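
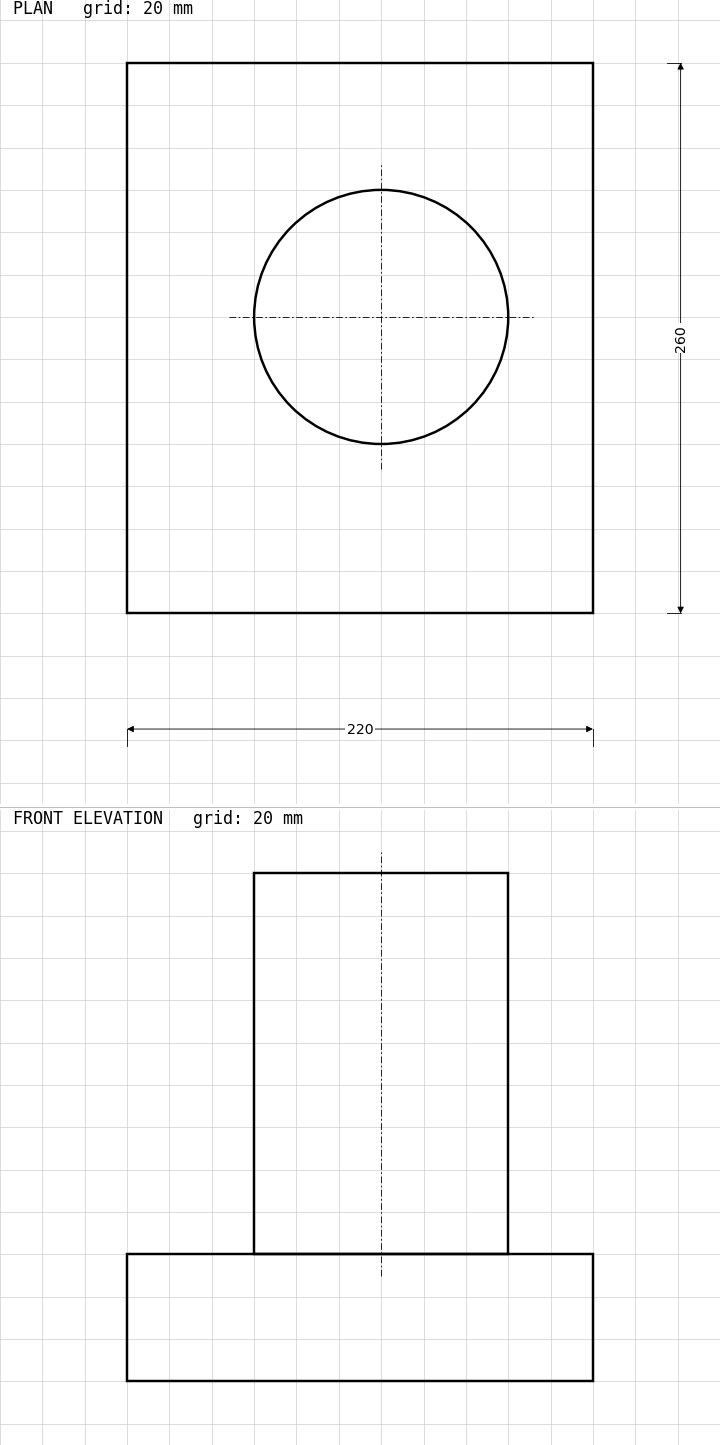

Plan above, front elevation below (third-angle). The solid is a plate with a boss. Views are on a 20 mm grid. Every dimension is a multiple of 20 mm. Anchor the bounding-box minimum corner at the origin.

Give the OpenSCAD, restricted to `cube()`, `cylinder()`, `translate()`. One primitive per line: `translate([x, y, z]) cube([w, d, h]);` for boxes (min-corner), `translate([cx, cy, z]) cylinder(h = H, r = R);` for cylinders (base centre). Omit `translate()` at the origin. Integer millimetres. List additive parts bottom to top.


cube([220, 260, 60]);
translate([120, 140, 60]) cylinder(h = 180, r = 60);


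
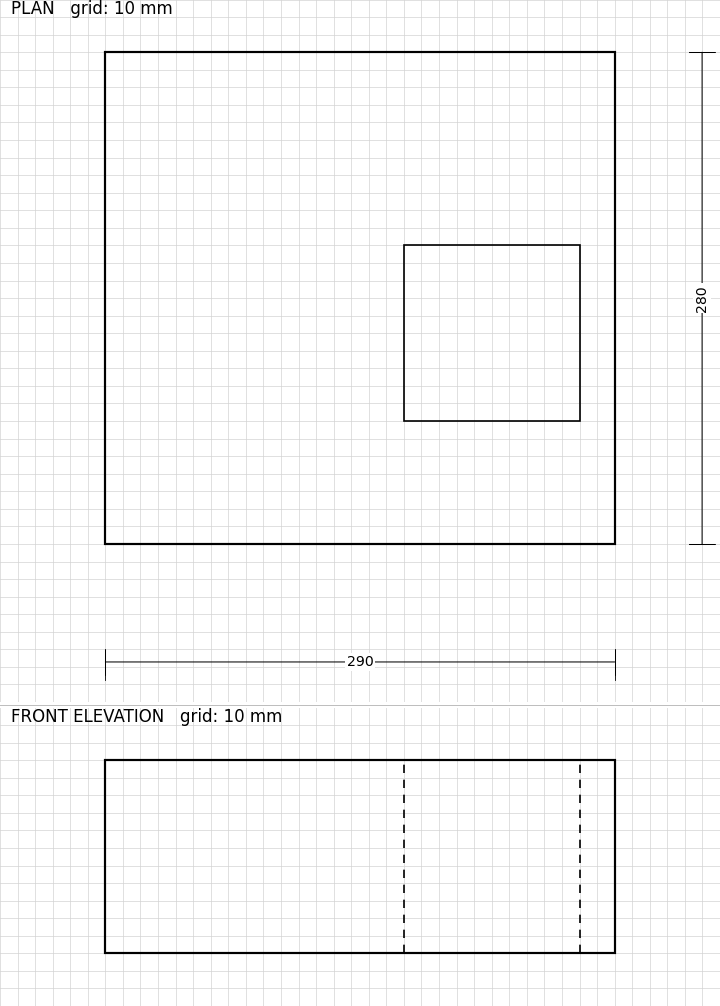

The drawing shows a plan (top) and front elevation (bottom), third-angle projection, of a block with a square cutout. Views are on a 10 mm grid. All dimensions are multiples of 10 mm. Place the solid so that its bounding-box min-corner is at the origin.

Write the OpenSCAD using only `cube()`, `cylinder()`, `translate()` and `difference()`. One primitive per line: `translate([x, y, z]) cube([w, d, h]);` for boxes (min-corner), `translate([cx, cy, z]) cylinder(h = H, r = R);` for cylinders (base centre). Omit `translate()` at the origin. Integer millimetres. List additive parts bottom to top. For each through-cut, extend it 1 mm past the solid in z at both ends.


difference() {
  cube([290, 280, 110]);
  translate([170, 70, -1]) cube([100, 100, 112]);
}


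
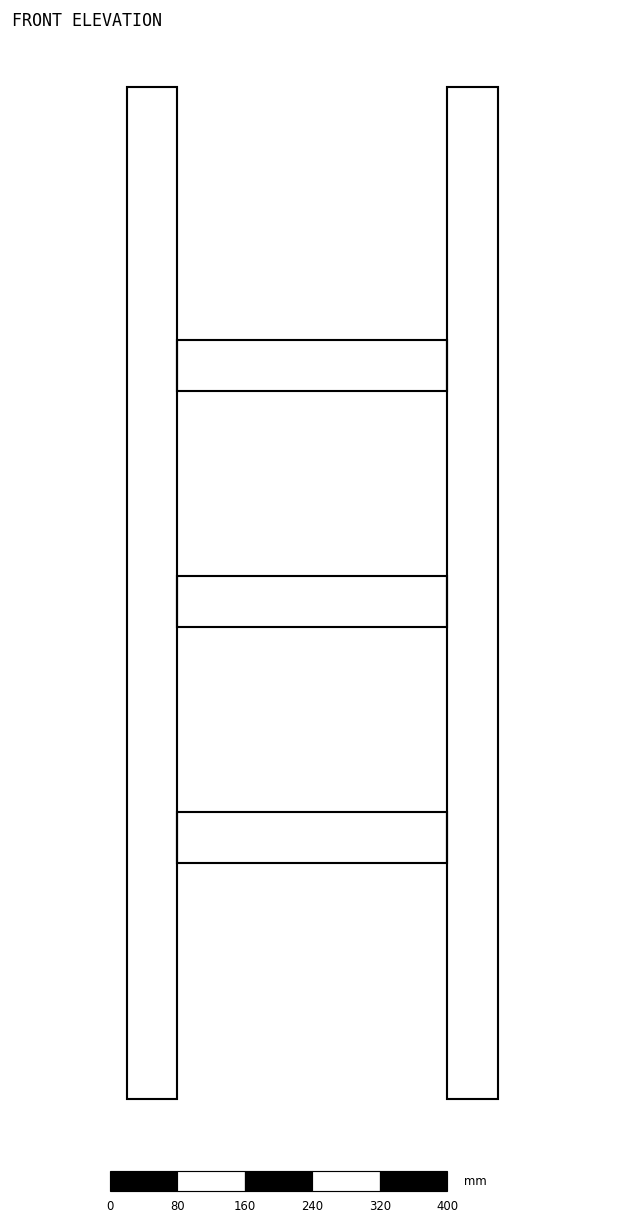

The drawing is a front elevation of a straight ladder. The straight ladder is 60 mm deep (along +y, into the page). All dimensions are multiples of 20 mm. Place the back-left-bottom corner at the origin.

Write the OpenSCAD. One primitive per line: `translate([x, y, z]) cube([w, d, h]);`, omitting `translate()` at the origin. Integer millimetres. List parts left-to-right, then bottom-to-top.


cube([60, 60, 1200]);
translate([60, 0, 280]) cube([320, 60, 60]);
translate([60, 0, 560]) cube([320, 60, 60]);
translate([60, 0, 840]) cube([320, 60, 60]);
translate([380, 0, 0]) cube([60, 60, 1200]);


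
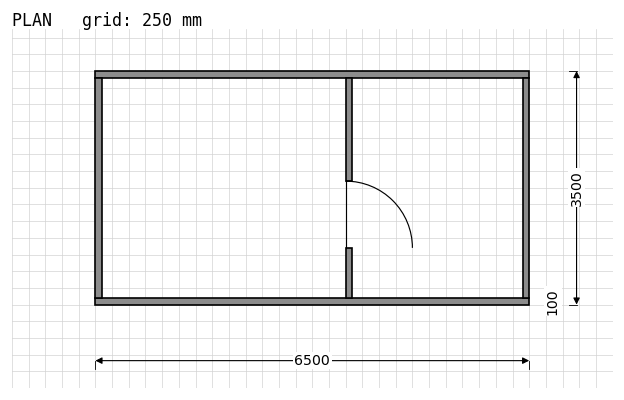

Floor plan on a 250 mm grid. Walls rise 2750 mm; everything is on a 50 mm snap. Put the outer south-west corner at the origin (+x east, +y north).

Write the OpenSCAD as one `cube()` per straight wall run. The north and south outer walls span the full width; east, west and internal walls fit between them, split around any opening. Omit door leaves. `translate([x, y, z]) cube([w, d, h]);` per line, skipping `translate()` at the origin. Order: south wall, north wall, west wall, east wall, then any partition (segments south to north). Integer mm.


cube([6500, 100, 2750]);
translate([0, 3400, 0]) cube([6500, 100, 2750]);
translate([0, 100, 0]) cube([100, 3300, 2750]);
translate([6400, 100, 0]) cube([100, 3300, 2750]);
translate([3750, 100, 0]) cube([100, 750, 2750]);
translate([3750, 1850, 0]) cube([100, 1550, 2750]);


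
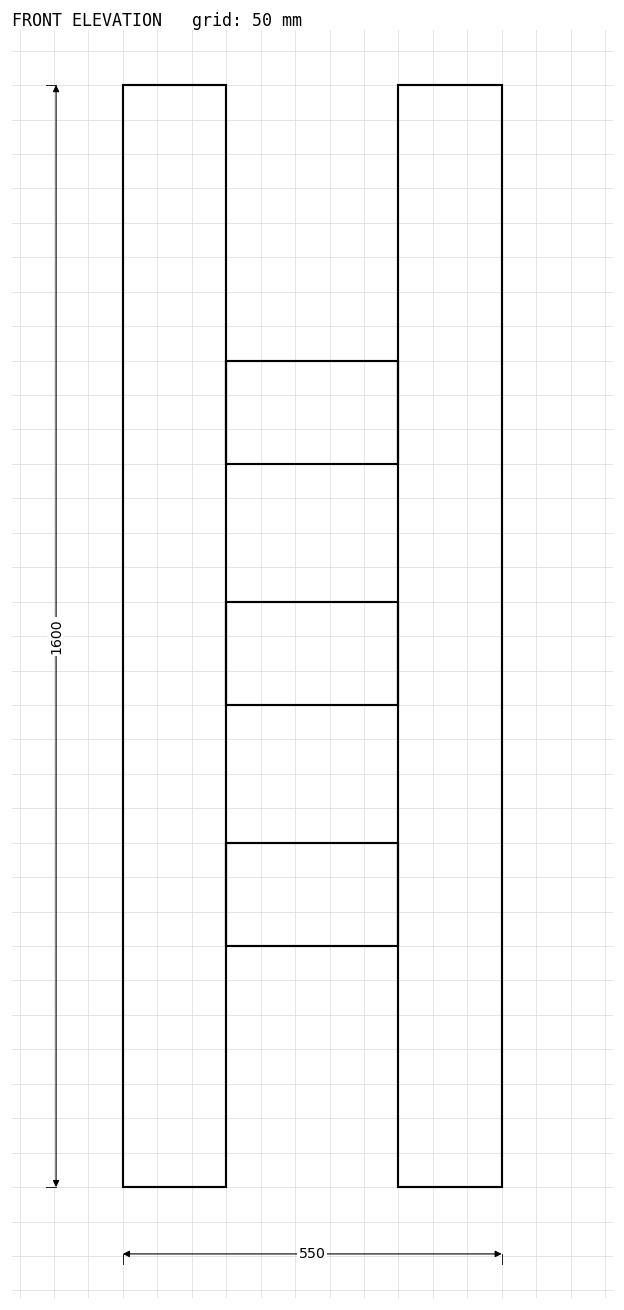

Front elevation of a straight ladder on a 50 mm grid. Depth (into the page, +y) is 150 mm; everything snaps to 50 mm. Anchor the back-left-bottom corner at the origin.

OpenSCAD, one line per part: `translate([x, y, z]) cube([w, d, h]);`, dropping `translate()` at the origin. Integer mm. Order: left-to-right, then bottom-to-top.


cube([150, 150, 1600]);
translate([150, 0, 350]) cube([250, 150, 150]);
translate([150, 0, 700]) cube([250, 150, 150]);
translate([150, 0, 1050]) cube([250, 150, 150]);
translate([400, 0, 0]) cube([150, 150, 1600]);


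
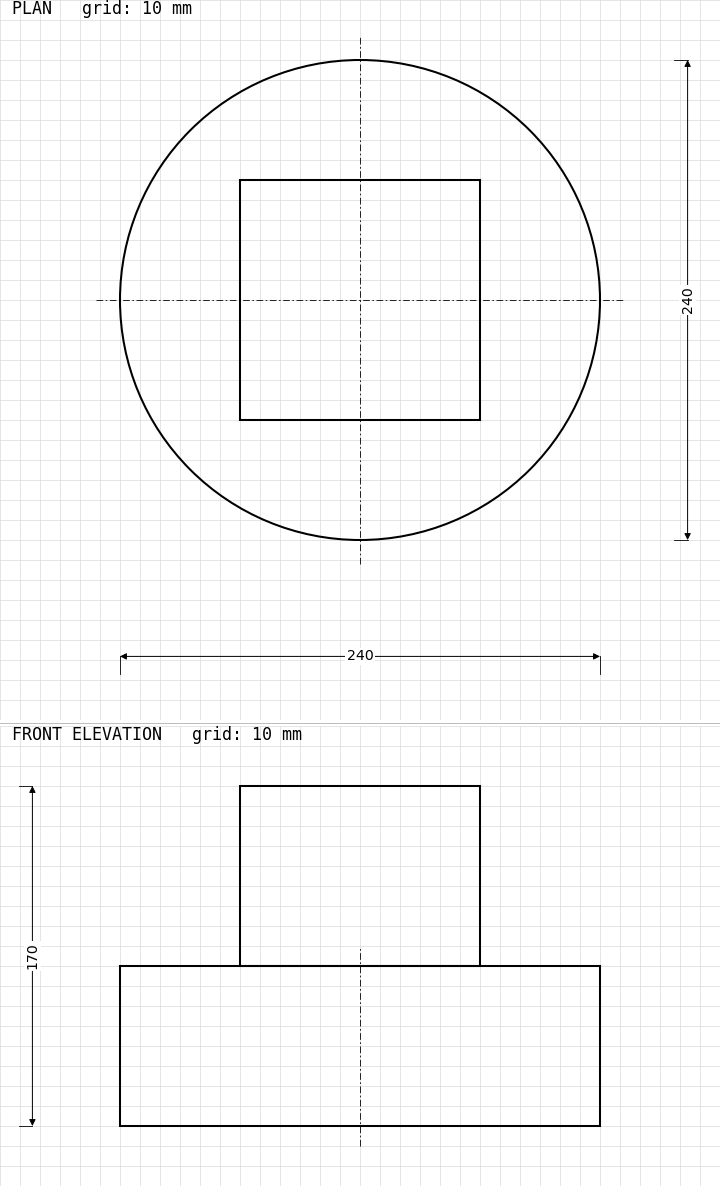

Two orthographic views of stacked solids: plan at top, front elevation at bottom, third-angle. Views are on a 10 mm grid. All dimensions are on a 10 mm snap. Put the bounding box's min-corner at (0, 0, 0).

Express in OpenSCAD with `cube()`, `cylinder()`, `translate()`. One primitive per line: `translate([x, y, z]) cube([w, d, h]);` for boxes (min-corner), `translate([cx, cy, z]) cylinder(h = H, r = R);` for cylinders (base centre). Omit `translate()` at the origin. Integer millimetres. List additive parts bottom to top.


translate([120, 120, 0]) cylinder(h = 80, r = 120);
translate([60, 60, 80]) cube([120, 120, 90]);


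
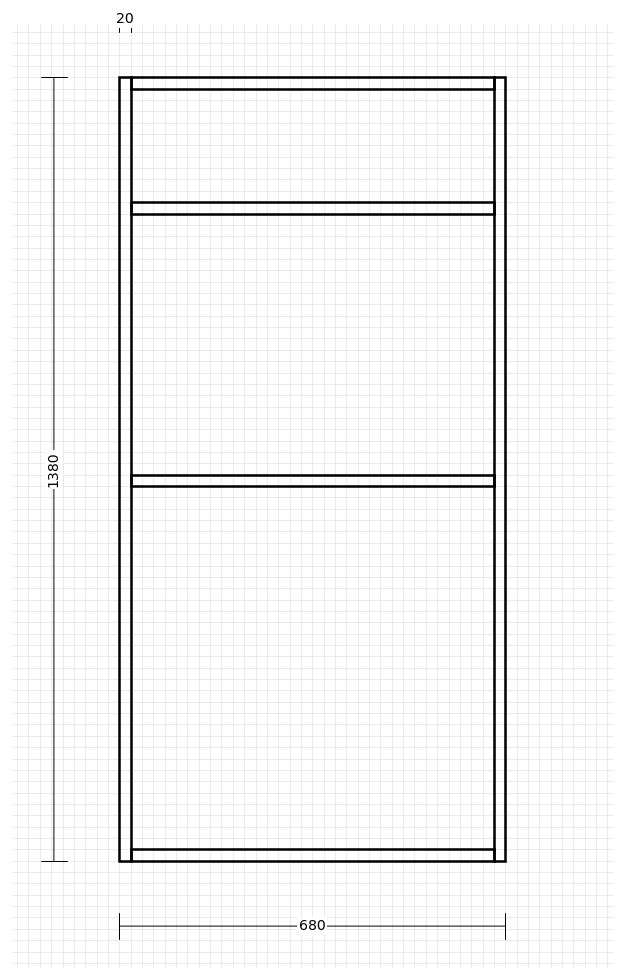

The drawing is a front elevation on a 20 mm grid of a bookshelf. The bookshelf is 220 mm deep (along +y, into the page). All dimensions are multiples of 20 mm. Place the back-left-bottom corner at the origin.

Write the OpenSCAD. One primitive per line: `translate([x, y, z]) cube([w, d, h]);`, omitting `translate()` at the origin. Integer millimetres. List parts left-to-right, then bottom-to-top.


cube([20, 220, 1380]);
translate([20, 0, 0]) cube([640, 220, 20]);
translate([20, 0, 660]) cube([640, 220, 20]);
translate([20, 0, 1140]) cube([640, 220, 20]);
translate([20, 0, 1360]) cube([640, 220, 20]);
translate([660, 0, 0]) cube([20, 220, 1380]);


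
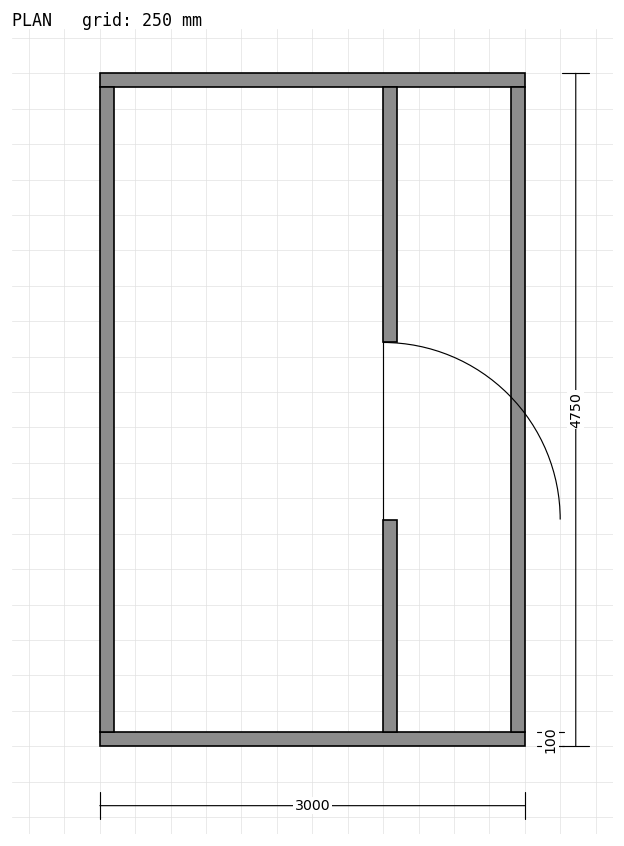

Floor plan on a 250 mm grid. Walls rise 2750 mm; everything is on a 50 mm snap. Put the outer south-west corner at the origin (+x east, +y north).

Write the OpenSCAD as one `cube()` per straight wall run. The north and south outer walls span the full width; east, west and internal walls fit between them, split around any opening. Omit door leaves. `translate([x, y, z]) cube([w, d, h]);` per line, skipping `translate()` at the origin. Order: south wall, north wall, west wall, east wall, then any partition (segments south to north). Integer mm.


cube([3000, 100, 2750]);
translate([0, 4650, 0]) cube([3000, 100, 2750]);
translate([0, 100, 0]) cube([100, 4550, 2750]);
translate([2900, 100, 0]) cube([100, 4550, 2750]);
translate([2000, 100, 0]) cube([100, 1500, 2750]);
translate([2000, 2850, 0]) cube([100, 1800, 2750]);


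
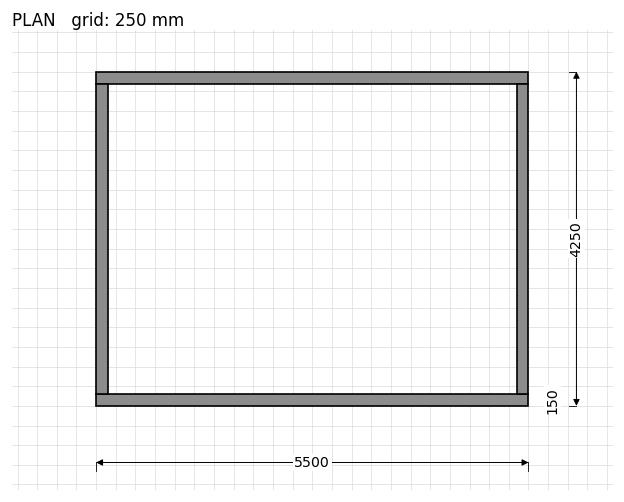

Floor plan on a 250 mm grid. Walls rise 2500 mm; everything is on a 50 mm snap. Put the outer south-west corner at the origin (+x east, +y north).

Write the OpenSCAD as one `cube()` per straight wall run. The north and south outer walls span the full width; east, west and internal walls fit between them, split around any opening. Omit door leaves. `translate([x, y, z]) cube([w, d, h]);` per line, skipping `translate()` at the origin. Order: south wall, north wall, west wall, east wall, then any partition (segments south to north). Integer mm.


cube([5500, 150, 2500]);
translate([0, 4100, 0]) cube([5500, 150, 2500]);
translate([0, 150, 0]) cube([150, 3950, 2500]);
translate([5350, 150, 0]) cube([150, 3950, 2500]);


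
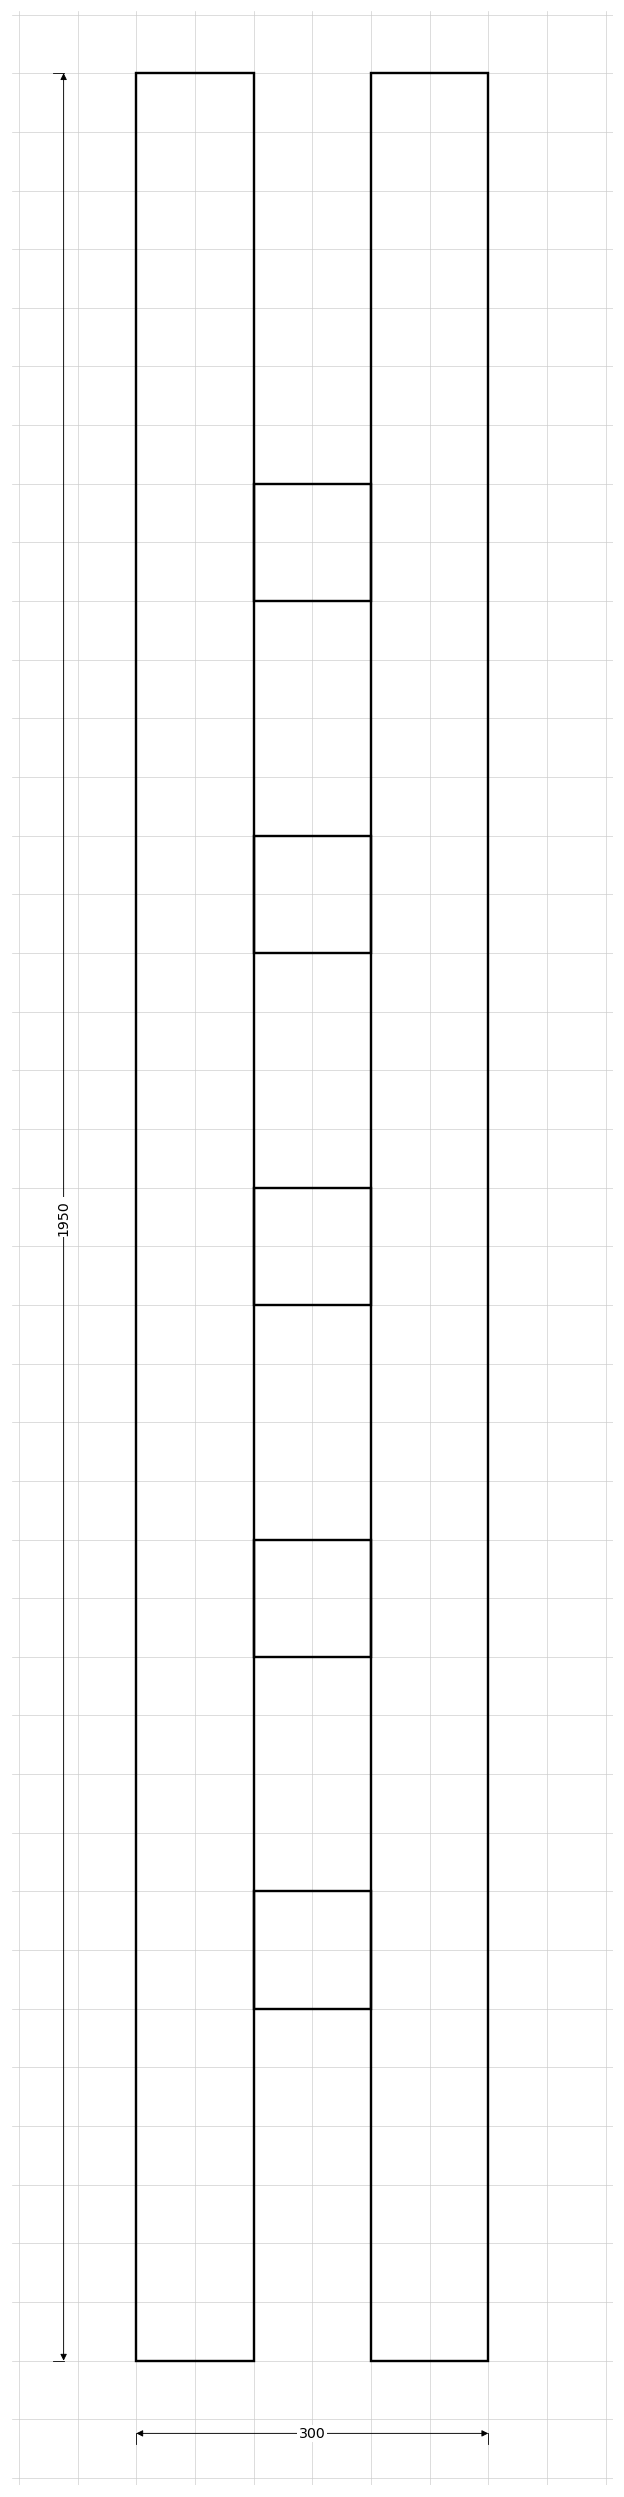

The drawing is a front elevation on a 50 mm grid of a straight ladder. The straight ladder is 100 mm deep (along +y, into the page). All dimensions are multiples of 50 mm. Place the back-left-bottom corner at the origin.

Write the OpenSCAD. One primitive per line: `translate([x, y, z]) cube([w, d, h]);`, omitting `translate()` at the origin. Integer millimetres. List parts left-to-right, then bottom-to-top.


cube([100, 100, 1950]);
translate([100, 0, 300]) cube([100, 100, 100]);
translate([100, 0, 600]) cube([100, 100, 100]);
translate([100, 0, 900]) cube([100, 100, 100]);
translate([100, 0, 1200]) cube([100, 100, 100]);
translate([100, 0, 1500]) cube([100, 100, 100]);
translate([200, 0, 0]) cube([100, 100, 1950]);


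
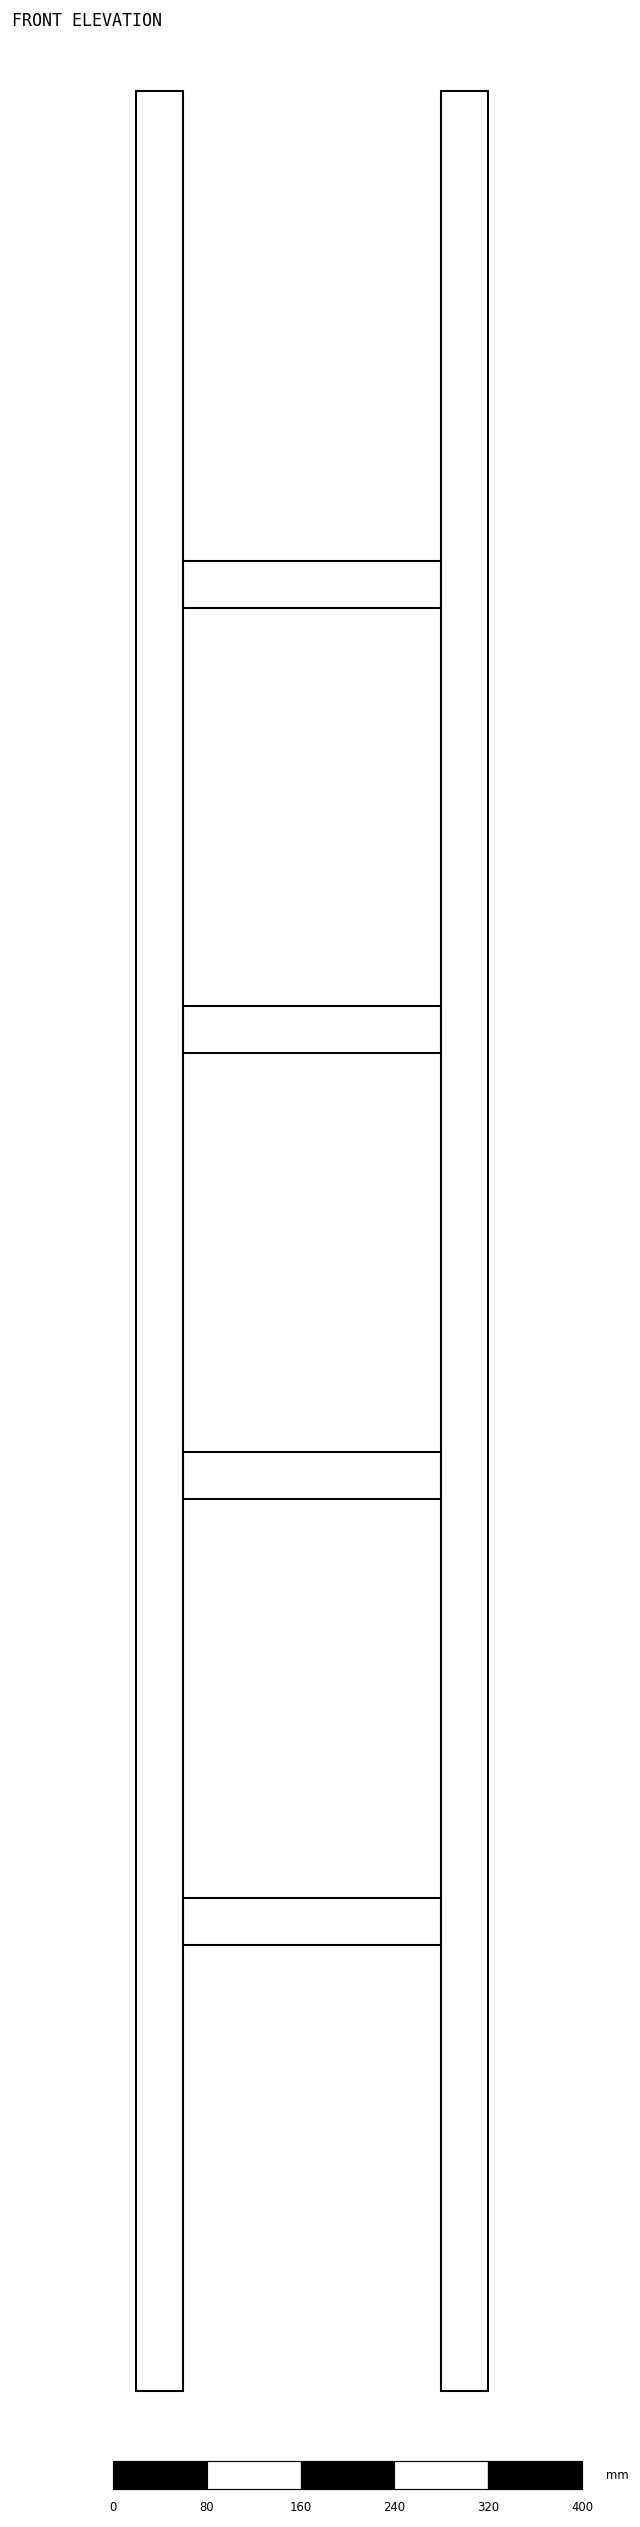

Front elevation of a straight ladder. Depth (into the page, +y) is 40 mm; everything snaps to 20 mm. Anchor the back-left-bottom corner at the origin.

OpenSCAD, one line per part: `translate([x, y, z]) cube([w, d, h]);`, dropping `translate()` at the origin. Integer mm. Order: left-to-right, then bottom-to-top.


cube([40, 40, 1960]);
translate([40, 0, 380]) cube([220, 40, 40]);
translate([40, 0, 760]) cube([220, 40, 40]);
translate([40, 0, 1140]) cube([220, 40, 40]);
translate([40, 0, 1520]) cube([220, 40, 40]);
translate([260, 0, 0]) cube([40, 40, 1960]);


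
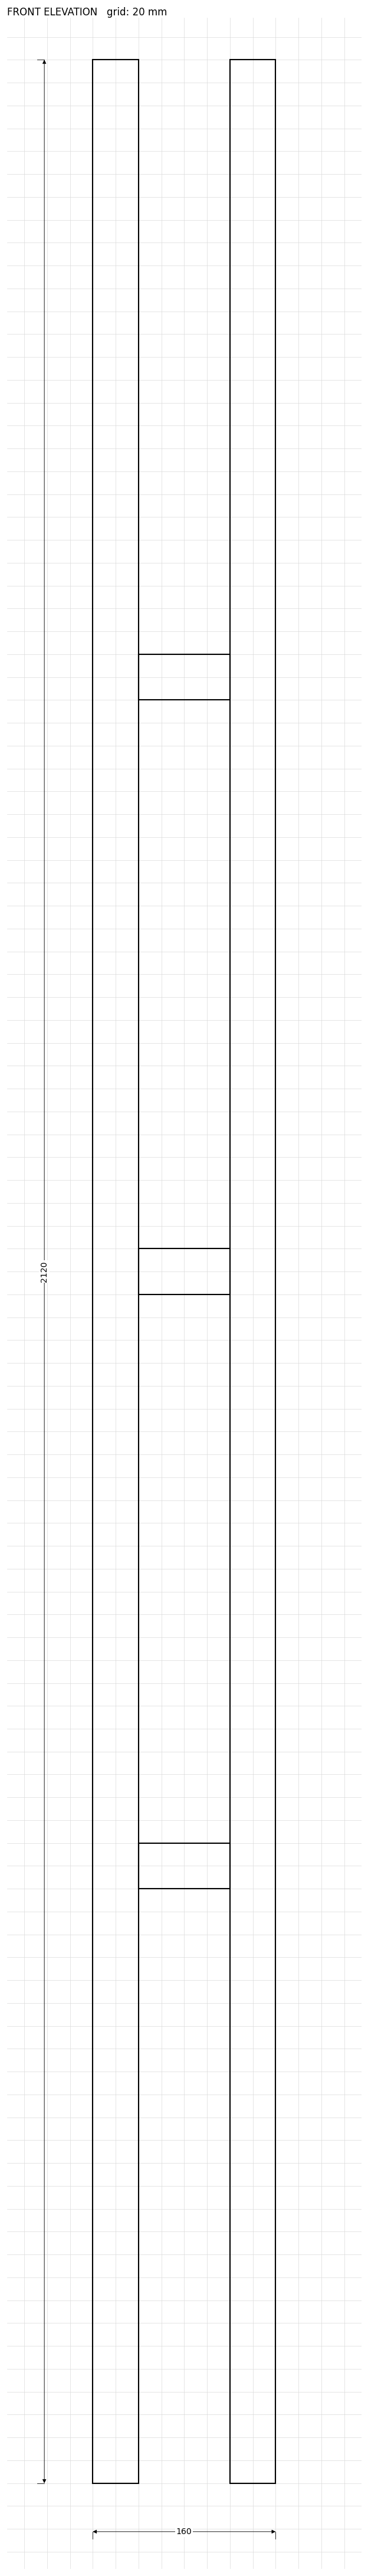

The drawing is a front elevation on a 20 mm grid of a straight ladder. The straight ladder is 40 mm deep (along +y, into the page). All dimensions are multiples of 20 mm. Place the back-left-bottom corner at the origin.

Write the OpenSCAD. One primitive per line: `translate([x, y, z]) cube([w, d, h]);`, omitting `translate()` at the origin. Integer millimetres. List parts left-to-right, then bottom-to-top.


cube([40, 40, 2120]);
translate([40, 0, 520]) cube([80, 40, 40]);
translate([40, 0, 1040]) cube([80, 40, 40]);
translate([40, 0, 1560]) cube([80, 40, 40]);
translate([120, 0, 0]) cube([40, 40, 2120]);


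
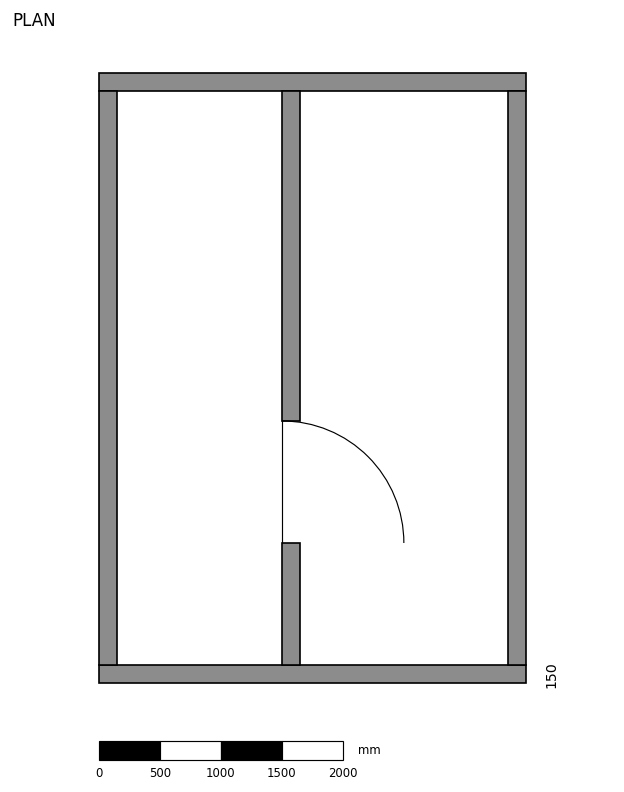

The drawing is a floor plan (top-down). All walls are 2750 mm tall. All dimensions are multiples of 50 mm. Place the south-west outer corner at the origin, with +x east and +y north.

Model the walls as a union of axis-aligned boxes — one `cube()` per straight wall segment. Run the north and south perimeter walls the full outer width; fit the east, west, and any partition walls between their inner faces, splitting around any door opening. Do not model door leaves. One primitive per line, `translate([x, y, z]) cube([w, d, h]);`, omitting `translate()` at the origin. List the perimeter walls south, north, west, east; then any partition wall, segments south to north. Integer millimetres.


cube([3500, 150, 2750]);
translate([0, 4850, 0]) cube([3500, 150, 2750]);
translate([0, 150, 0]) cube([150, 4700, 2750]);
translate([3350, 150, 0]) cube([150, 4700, 2750]);
translate([1500, 150, 0]) cube([150, 1000, 2750]);
translate([1500, 2150, 0]) cube([150, 2700, 2750]);


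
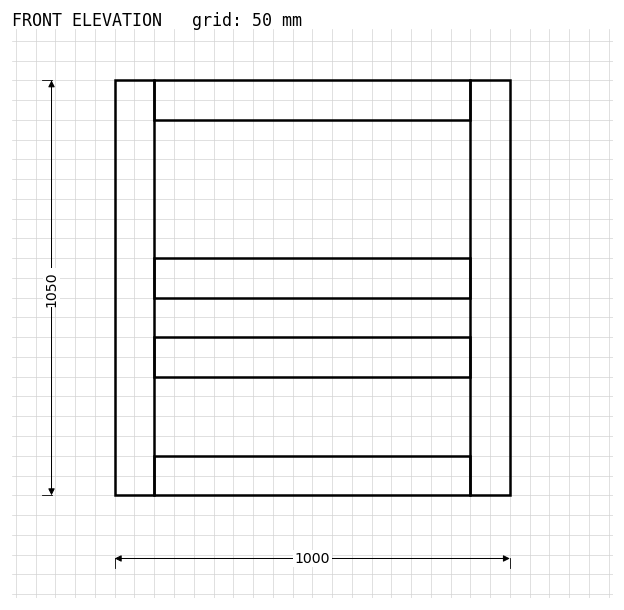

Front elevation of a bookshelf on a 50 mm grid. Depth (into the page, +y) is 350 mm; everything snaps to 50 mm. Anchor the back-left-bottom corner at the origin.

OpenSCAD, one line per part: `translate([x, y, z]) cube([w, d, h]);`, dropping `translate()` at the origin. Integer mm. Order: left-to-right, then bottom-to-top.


cube([100, 350, 1050]);
translate([100, 0, 0]) cube([800, 350, 100]);
translate([100, 0, 300]) cube([800, 350, 100]);
translate([100, 0, 500]) cube([800, 350, 100]);
translate([100, 0, 950]) cube([800, 350, 100]);
translate([900, 0, 0]) cube([100, 350, 1050]);


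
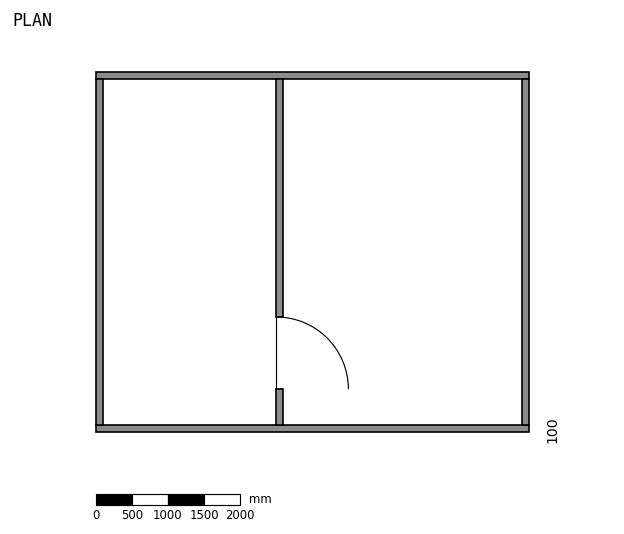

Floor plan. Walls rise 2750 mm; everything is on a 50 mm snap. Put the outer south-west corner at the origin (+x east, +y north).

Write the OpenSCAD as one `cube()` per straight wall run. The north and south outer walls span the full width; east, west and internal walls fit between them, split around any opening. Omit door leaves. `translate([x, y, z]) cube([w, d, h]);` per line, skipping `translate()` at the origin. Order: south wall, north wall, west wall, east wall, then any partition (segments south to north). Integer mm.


cube([6000, 100, 2750]);
translate([0, 4900, 0]) cube([6000, 100, 2750]);
translate([0, 100, 0]) cube([100, 4800, 2750]);
translate([5900, 100, 0]) cube([100, 4800, 2750]);
translate([2500, 100, 0]) cube([100, 500, 2750]);
translate([2500, 1600, 0]) cube([100, 3300, 2750]);


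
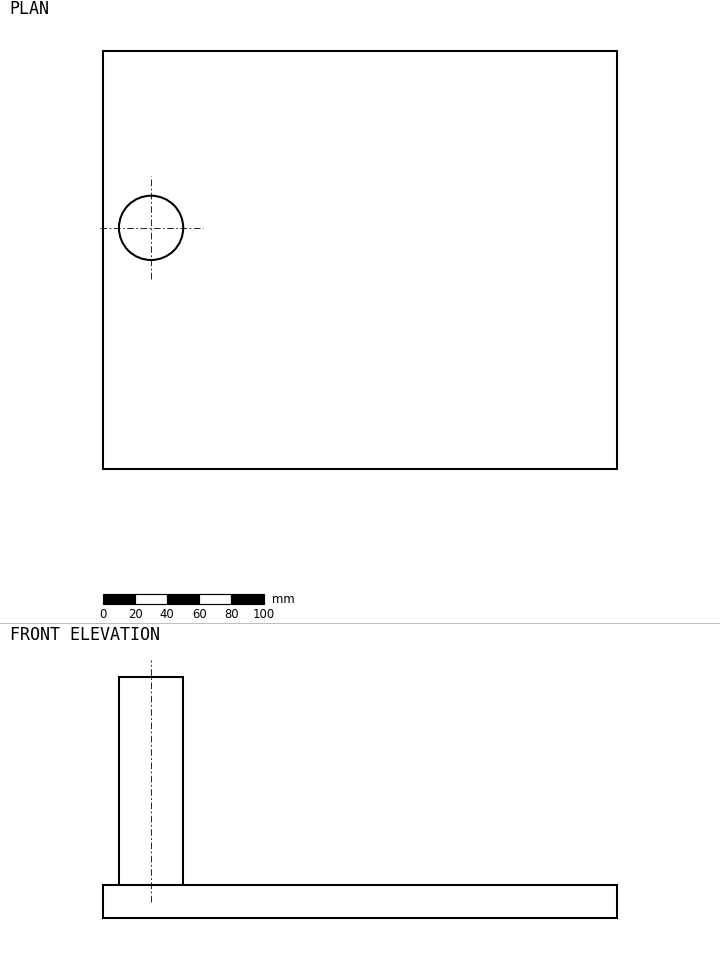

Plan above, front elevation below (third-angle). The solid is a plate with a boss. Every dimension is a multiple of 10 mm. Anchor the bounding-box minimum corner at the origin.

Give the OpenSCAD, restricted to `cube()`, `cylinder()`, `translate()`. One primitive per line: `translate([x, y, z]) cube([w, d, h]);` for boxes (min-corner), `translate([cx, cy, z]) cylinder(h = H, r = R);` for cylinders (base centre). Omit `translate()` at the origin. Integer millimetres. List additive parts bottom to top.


cube([320, 260, 20]);
translate([30, 150, 20]) cylinder(h = 130, r = 20);


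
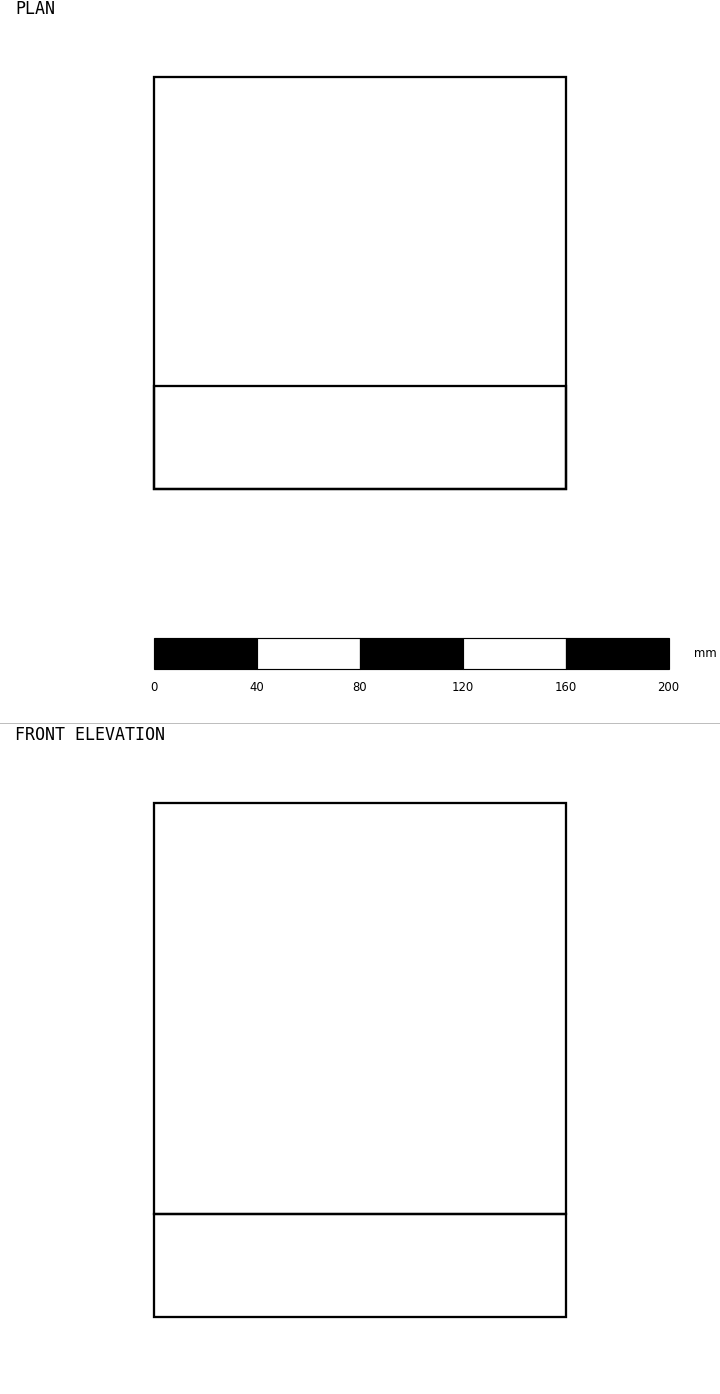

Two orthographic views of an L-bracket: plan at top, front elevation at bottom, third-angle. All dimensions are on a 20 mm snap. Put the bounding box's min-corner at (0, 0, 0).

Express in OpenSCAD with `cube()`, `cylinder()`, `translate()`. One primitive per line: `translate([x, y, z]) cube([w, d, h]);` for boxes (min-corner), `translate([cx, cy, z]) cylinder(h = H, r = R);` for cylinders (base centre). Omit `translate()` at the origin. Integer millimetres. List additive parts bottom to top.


cube([160, 160, 40]);
translate([0, 0, 40]) cube([160, 40, 160]);


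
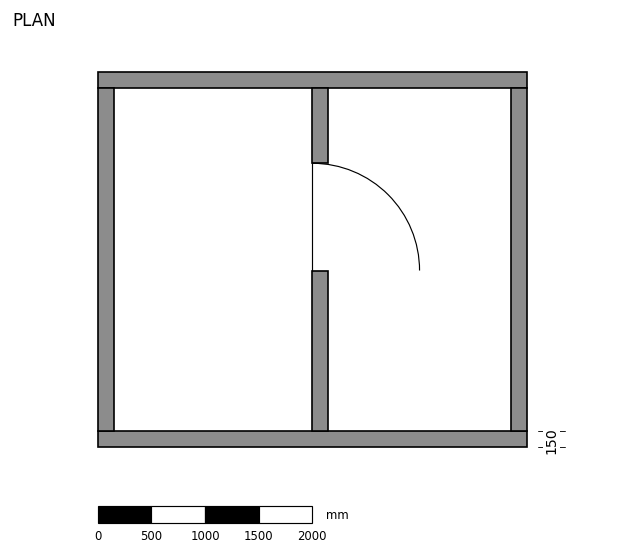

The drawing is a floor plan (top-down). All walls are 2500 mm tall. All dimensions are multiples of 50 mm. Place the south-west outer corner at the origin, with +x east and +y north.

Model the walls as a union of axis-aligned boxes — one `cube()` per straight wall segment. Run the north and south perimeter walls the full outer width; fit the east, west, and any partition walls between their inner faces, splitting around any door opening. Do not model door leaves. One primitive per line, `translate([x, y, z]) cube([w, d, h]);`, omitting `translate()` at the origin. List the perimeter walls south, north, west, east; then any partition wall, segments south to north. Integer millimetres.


cube([4000, 150, 2500]);
translate([0, 3350, 0]) cube([4000, 150, 2500]);
translate([0, 150, 0]) cube([150, 3200, 2500]);
translate([3850, 150, 0]) cube([150, 3200, 2500]);
translate([2000, 150, 0]) cube([150, 1500, 2500]);
translate([2000, 2650, 0]) cube([150, 700, 2500]);


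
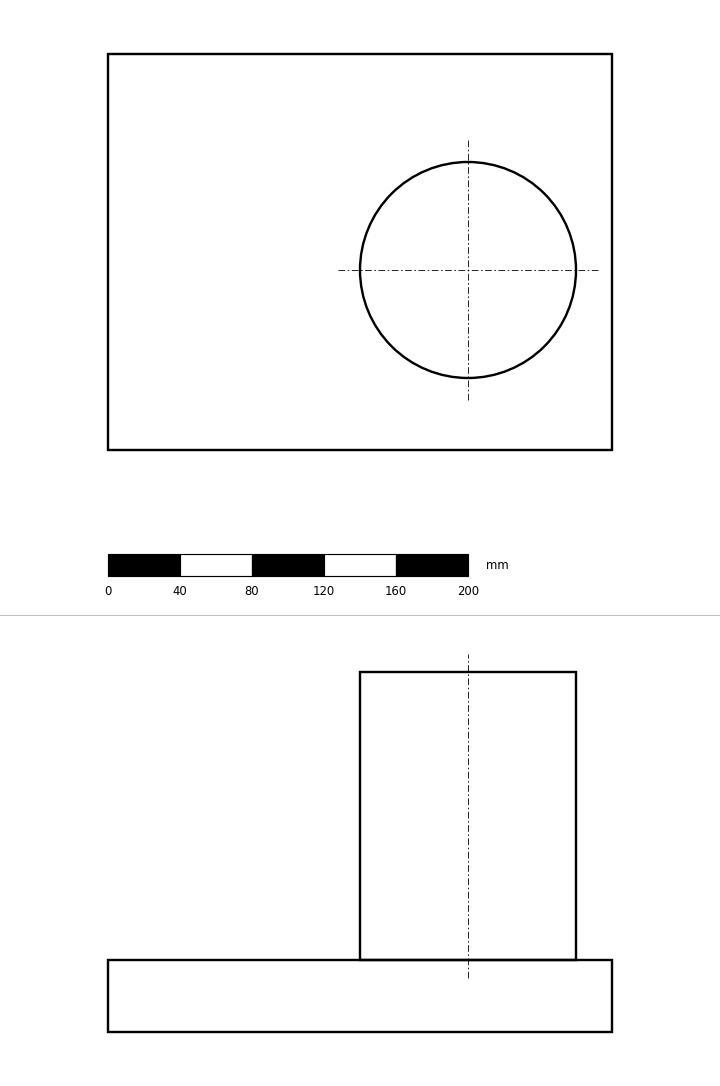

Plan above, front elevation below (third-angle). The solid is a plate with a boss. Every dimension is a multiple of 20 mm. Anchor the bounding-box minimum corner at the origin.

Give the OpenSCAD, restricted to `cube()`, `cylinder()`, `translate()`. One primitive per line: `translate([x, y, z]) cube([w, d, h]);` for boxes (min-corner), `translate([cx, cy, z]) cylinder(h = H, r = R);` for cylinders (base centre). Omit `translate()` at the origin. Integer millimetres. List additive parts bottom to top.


cube([280, 220, 40]);
translate([200, 100, 40]) cylinder(h = 160, r = 60);


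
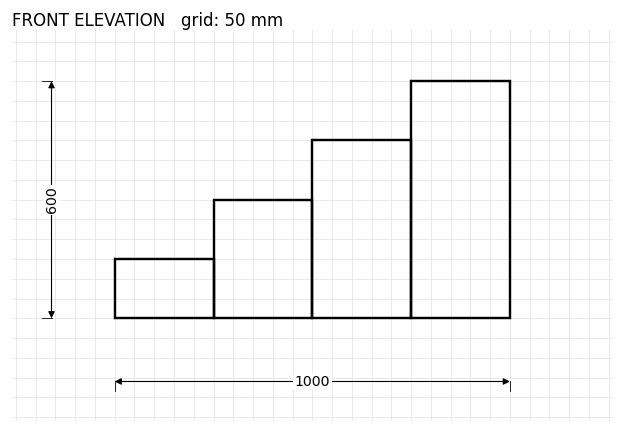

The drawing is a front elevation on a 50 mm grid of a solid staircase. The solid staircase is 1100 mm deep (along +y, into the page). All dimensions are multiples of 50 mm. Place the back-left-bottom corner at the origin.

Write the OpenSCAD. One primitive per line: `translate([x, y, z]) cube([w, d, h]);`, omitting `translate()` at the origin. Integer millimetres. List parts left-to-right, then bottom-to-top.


cube([250, 1100, 150]);
translate([250, 0, 0]) cube([250, 1100, 300]);
translate([500, 0, 0]) cube([250, 1100, 450]);
translate([750, 0, 0]) cube([250, 1100, 600]);


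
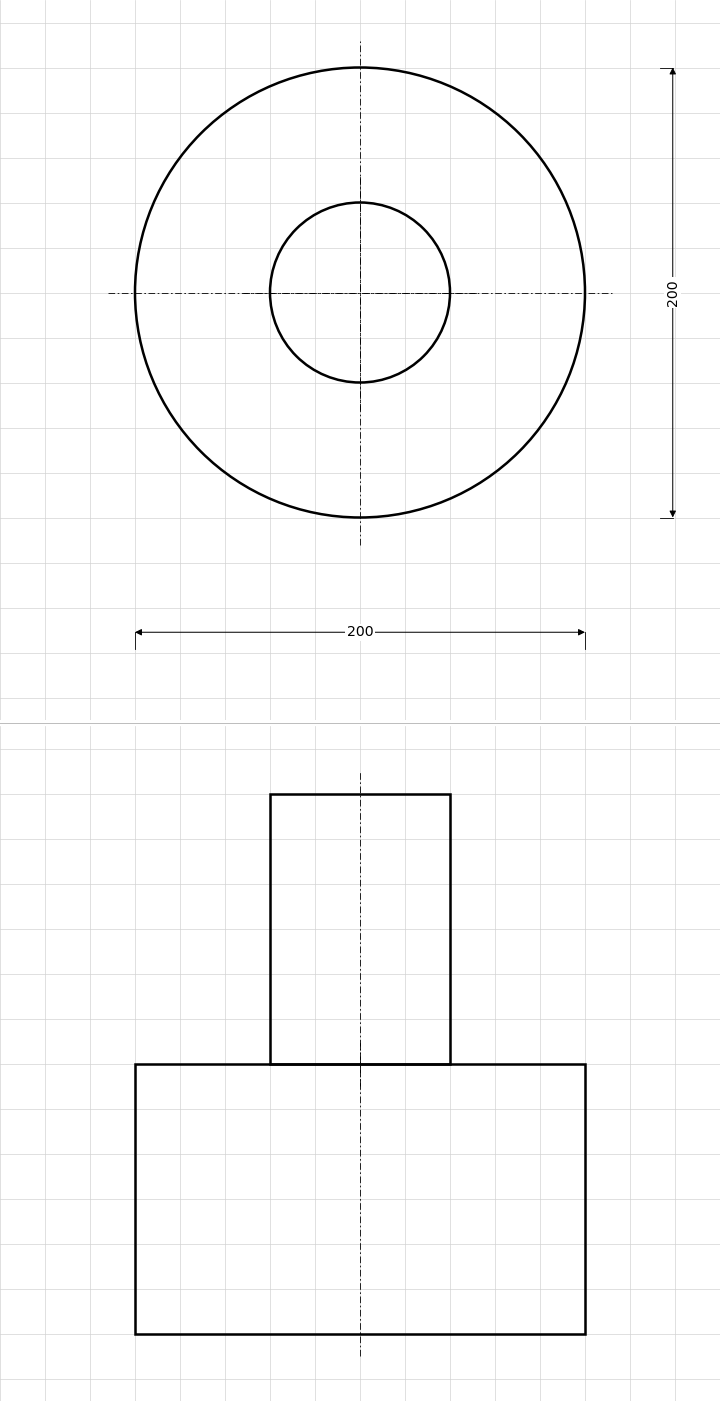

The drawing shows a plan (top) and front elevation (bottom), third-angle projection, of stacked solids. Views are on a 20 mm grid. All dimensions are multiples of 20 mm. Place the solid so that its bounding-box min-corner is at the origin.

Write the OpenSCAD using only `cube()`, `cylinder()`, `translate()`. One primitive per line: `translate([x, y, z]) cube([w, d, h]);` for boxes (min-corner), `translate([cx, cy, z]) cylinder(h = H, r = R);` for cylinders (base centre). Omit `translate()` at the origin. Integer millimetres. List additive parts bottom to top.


translate([100, 100, 0]) cylinder(h = 120, r = 100);
translate([100, 100, 120]) cylinder(h = 120, r = 40);


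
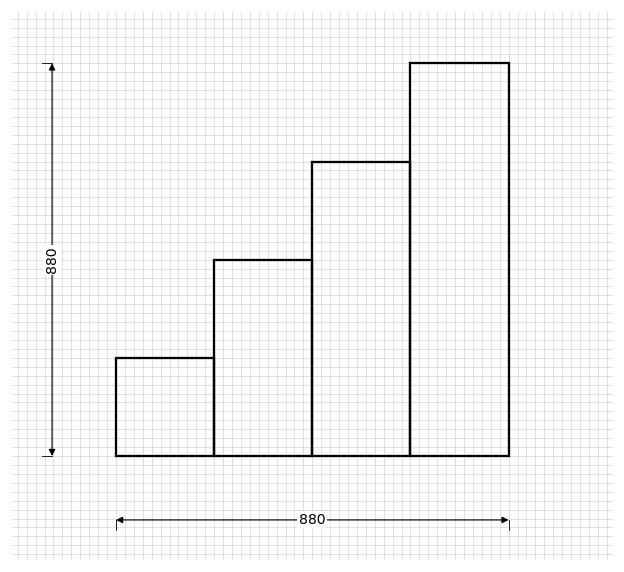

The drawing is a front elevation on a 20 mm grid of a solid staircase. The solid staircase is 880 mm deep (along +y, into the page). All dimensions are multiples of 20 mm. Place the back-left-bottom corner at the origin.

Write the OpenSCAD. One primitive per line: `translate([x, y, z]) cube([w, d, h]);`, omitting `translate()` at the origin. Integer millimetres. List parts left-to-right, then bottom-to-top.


cube([220, 880, 220]);
translate([220, 0, 0]) cube([220, 880, 440]);
translate([440, 0, 0]) cube([220, 880, 660]);
translate([660, 0, 0]) cube([220, 880, 880]);


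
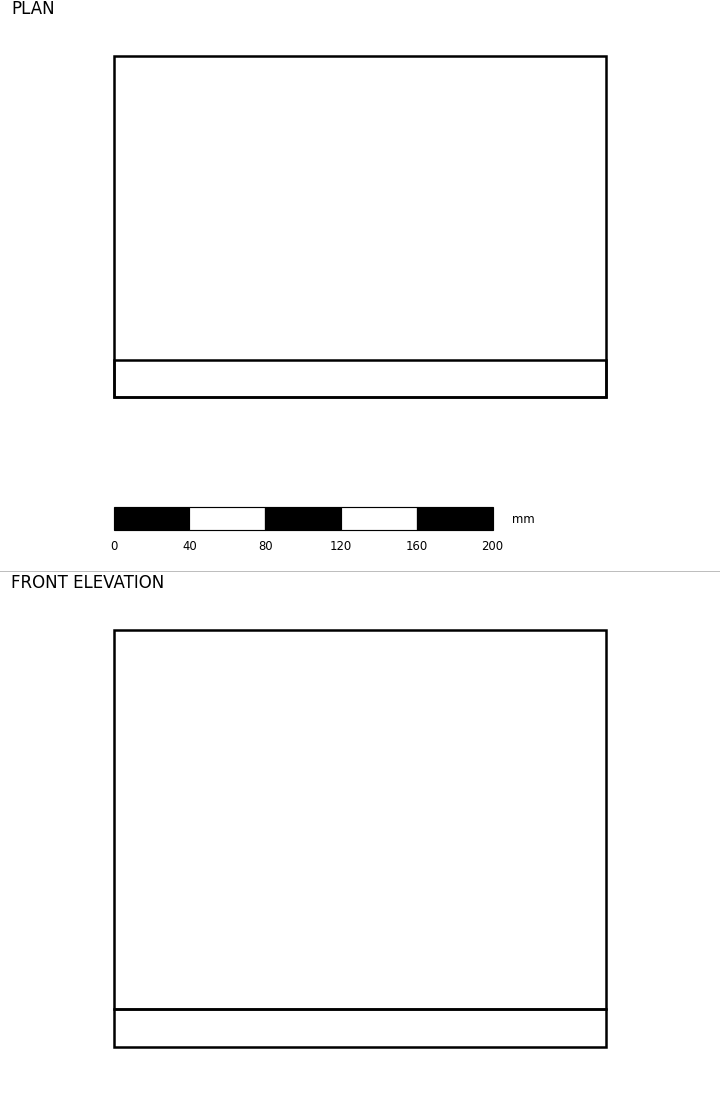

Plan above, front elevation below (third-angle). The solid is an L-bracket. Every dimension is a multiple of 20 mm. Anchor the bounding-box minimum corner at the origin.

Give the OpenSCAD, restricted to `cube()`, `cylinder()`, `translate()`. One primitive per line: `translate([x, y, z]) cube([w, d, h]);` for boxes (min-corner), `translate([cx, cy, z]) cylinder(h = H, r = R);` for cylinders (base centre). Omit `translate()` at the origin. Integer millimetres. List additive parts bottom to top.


cube([260, 180, 20]);
translate([0, 0, 20]) cube([260, 20, 200]);


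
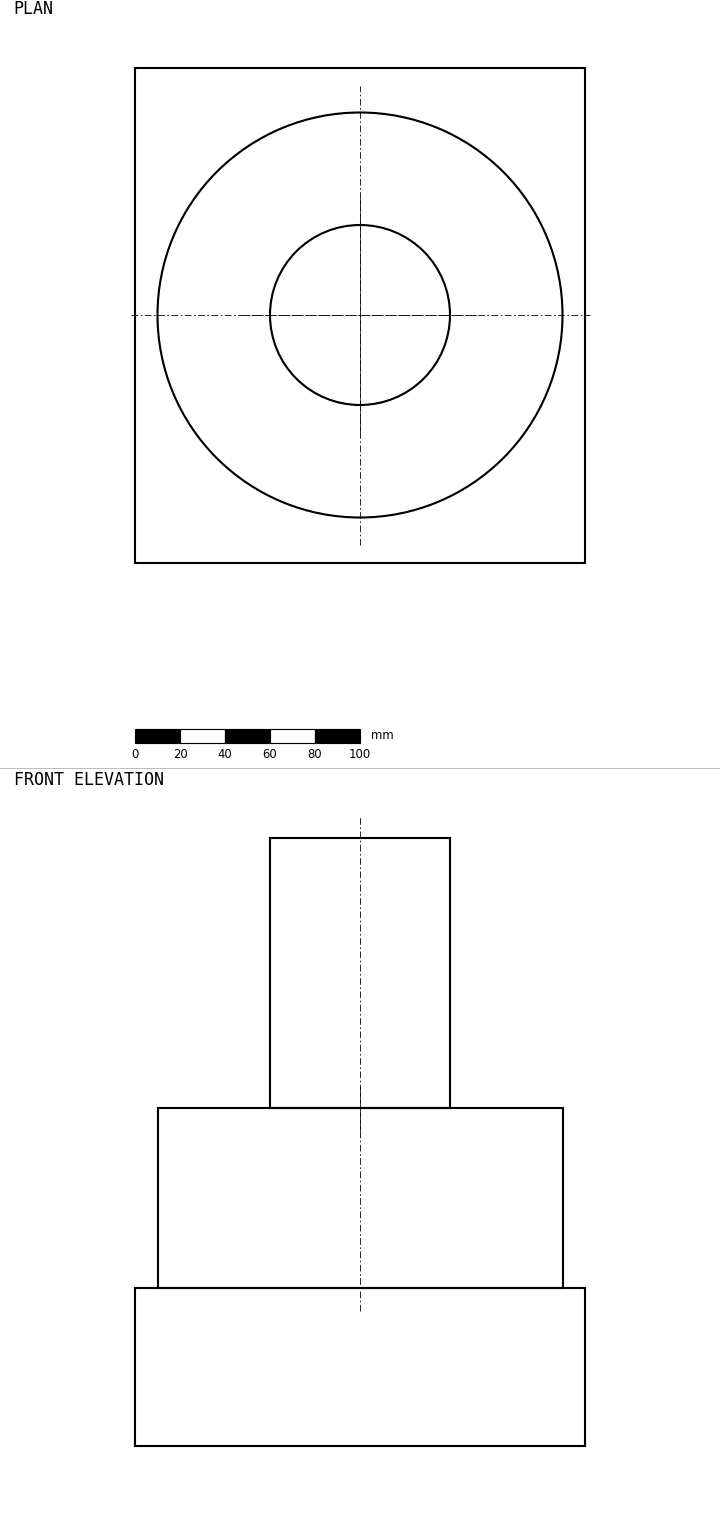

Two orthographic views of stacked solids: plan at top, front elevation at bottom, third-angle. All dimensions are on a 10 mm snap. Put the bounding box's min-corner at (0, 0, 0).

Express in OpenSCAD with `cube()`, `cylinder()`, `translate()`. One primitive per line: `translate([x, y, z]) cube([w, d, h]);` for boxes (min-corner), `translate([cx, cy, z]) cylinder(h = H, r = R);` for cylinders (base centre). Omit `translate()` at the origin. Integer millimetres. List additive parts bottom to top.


cube([200, 220, 70]);
translate([100, 110, 70]) cylinder(h = 80, r = 90);
translate([100, 110, 150]) cylinder(h = 120, r = 40);


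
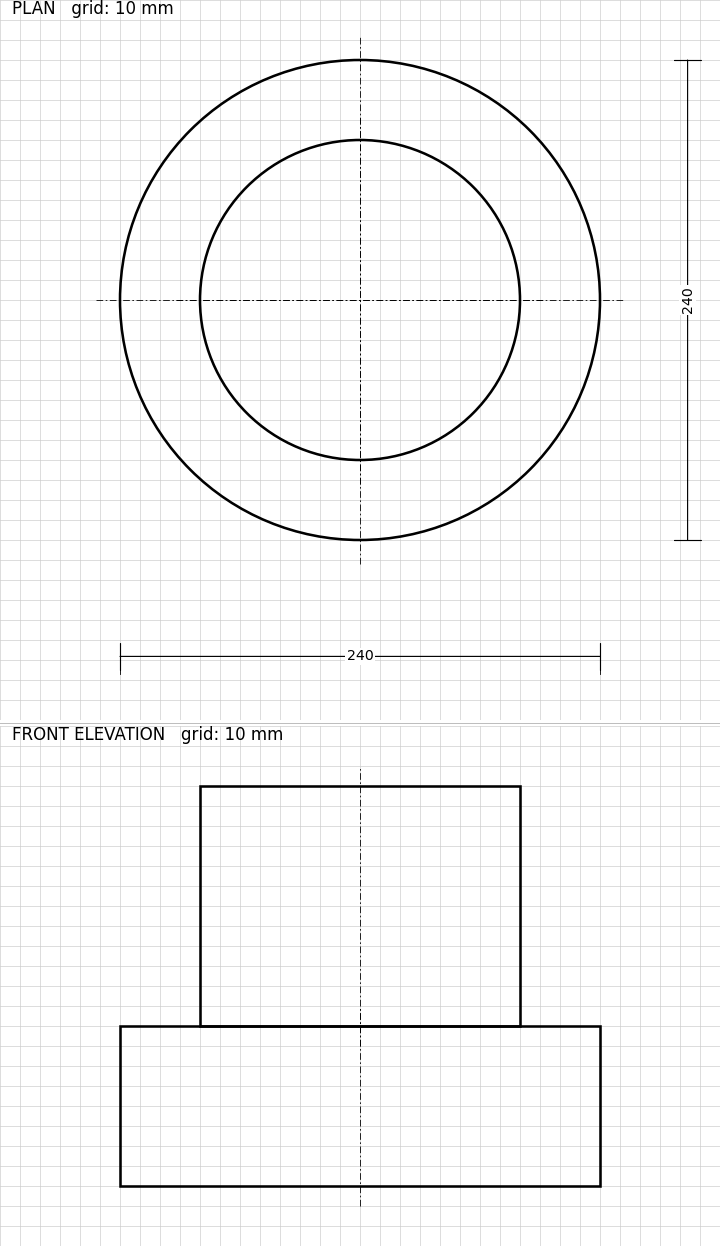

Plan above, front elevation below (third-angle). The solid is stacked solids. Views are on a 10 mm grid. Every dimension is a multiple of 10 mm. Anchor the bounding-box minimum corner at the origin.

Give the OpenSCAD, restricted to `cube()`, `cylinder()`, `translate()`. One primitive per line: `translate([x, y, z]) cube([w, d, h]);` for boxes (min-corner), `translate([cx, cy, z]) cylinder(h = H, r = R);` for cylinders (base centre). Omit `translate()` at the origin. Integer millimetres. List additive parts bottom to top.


translate([120, 120, 0]) cylinder(h = 80, r = 120);
translate([120, 120, 80]) cylinder(h = 120, r = 80);


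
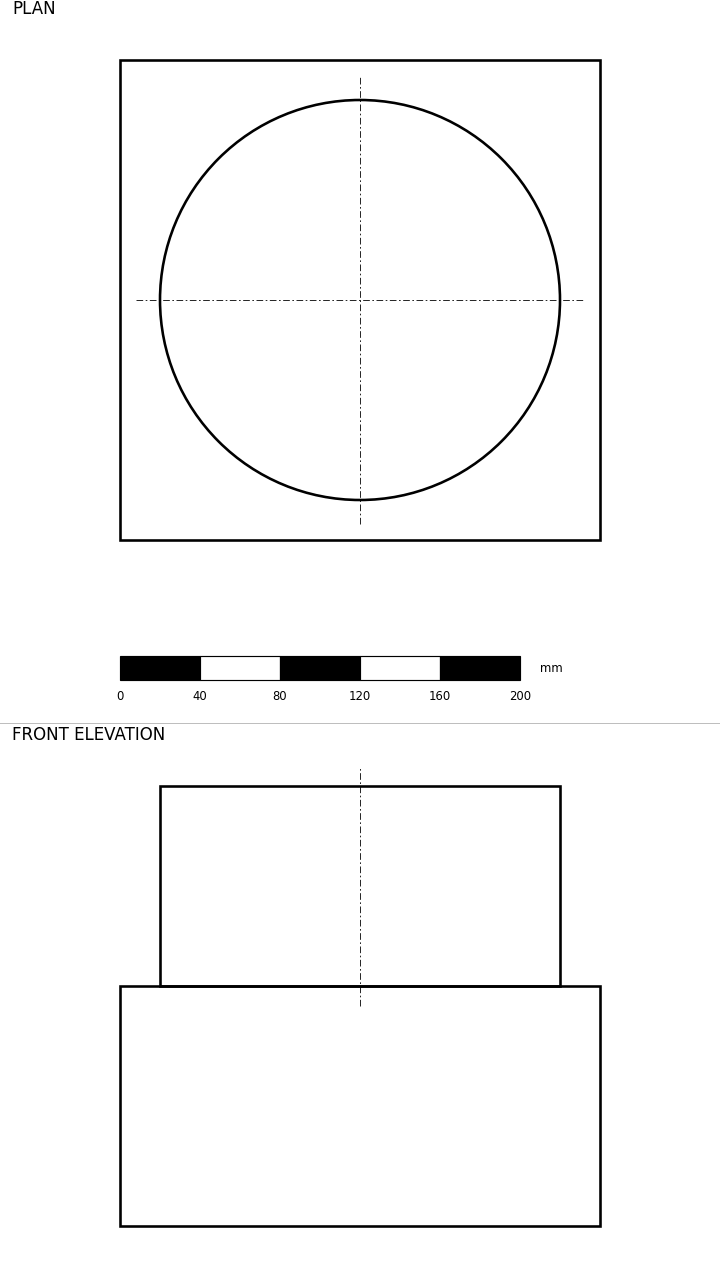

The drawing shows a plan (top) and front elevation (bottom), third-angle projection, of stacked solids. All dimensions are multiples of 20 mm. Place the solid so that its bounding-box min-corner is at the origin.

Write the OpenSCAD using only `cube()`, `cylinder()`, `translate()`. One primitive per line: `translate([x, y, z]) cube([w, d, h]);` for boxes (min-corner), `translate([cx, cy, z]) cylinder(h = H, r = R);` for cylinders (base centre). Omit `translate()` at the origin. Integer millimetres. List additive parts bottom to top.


cube([240, 240, 120]);
translate([120, 120, 120]) cylinder(h = 100, r = 100);


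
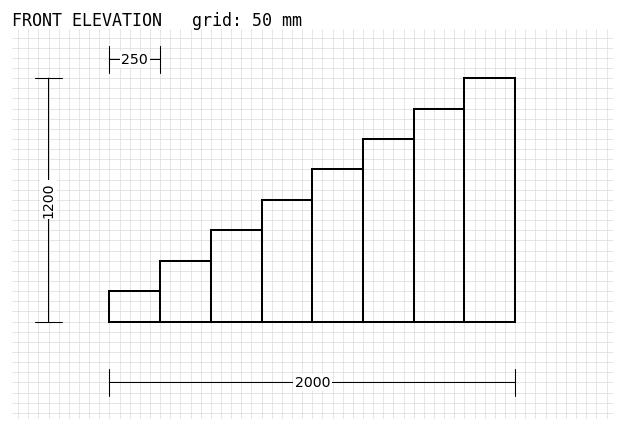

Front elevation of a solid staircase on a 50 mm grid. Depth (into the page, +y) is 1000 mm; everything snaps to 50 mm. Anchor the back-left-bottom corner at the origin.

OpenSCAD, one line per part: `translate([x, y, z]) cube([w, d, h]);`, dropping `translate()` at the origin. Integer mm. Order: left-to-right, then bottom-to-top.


cube([250, 1000, 150]);
translate([250, 0, 0]) cube([250, 1000, 300]);
translate([500, 0, 0]) cube([250, 1000, 450]);
translate([750, 0, 0]) cube([250, 1000, 600]);
translate([1000, 0, 0]) cube([250, 1000, 750]);
translate([1250, 0, 0]) cube([250, 1000, 900]);
translate([1500, 0, 0]) cube([250, 1000, 1050]);
translate([1750, 0, 0]) cube([250, 1000, 1200]);


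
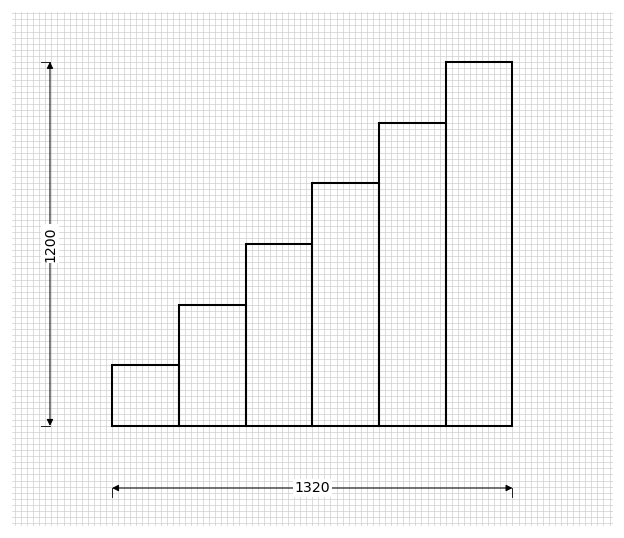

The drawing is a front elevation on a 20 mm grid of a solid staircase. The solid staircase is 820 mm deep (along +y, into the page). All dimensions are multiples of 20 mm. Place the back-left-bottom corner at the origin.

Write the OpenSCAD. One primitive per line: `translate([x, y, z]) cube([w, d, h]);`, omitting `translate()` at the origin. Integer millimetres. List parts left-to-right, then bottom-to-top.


cube([220, 820, 200]);
translate([220, 0, 0]) cube([220, 820, 400]);
translate([440, 0, 0]) cube([220, 820, 600]);
translate([660, 0, 0]) cube([220, 820, 800]);
translate([880, 0, 0]) cube([220, 820, 1000]);
translate([1100, 0, 0]) cube([220, 820, 1200]);


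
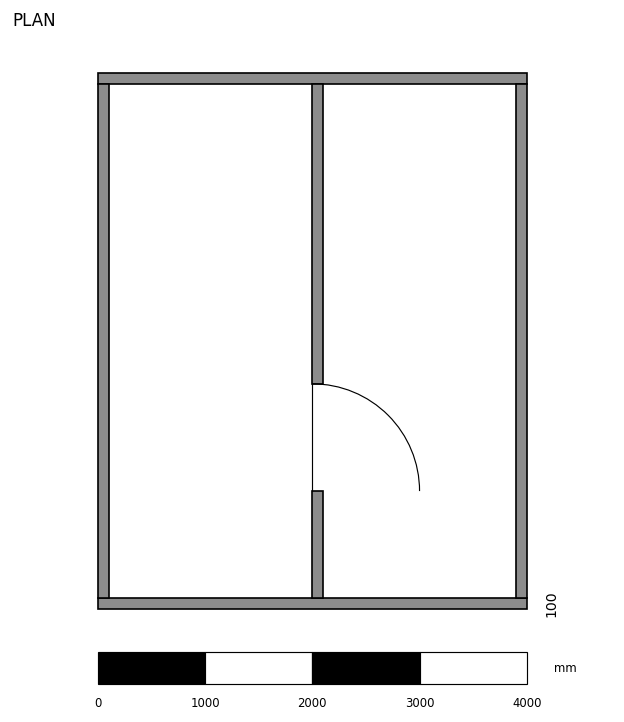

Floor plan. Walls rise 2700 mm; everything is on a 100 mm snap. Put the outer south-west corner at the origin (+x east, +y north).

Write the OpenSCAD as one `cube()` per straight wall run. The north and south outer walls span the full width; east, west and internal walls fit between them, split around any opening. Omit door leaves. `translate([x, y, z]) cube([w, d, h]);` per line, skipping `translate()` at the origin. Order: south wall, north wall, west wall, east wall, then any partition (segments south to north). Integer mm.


cube([4000, 100, 2700]);
translate([0, 4900, 0]) cube([4000, 100, 2700]);
translate([0, 100, 0]) cube([100, 4800, 2700]);
translate([3900, 100, 0]) cube([100, 4800, 2700]);
translate([2000, 100, 0]) cube([100, 1000, 2700]);
translate([2000, 2100, 0]) cube([100, 2800, 2700]);


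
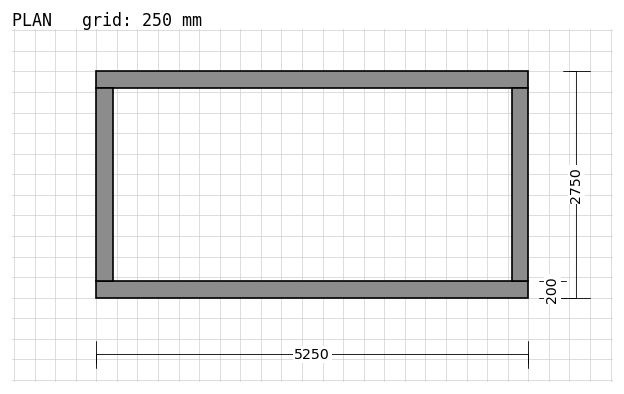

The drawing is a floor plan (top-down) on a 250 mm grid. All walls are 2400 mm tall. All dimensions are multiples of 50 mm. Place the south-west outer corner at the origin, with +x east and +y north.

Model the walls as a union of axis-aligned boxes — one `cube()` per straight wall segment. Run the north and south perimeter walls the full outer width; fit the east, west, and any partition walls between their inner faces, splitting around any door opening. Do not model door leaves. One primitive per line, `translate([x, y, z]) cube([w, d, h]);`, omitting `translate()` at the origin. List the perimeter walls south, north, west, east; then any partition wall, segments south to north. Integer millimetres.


cube([5250, 200, 2400]);
translate([0, 2550, 0]) cube([5250, 200, 2400]);
translate([0, 200, 0]) cube([200, 2350, 2400]);
translate([5050, 200, 0]) cube([200, 2350, 2400]);


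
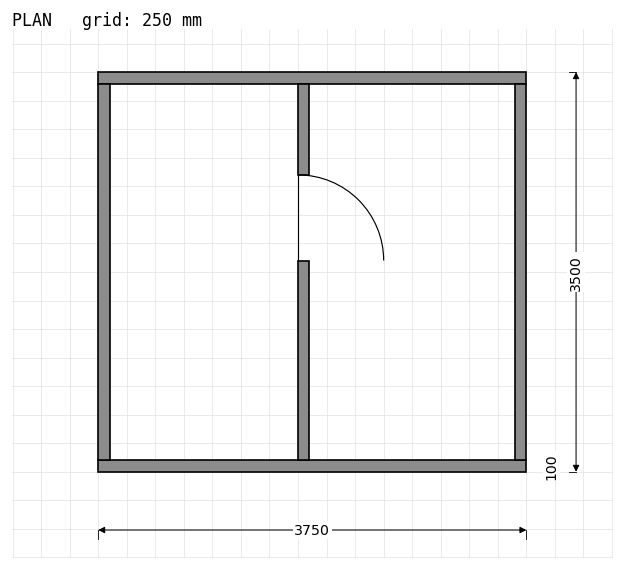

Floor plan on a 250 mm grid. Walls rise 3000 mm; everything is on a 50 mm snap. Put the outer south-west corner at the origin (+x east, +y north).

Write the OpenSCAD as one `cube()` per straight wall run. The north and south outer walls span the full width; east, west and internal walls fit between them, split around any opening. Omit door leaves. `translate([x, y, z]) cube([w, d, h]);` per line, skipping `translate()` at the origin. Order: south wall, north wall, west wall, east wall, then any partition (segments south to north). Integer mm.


cube([3750, 100, 3000]);
translate([0, 3400, 0]) cube([3750, 100, 3000]);
translate([0, 100, 0]) cube([100, 3300, 3000]);
translate([3650, 100, 0]) cube([100, 3300, 3000]);
translate([1750, 100, 0]) cube([100, 1750, 3000]);
translate([1750, 2600, 0]) cube([100, 800, 3000]);


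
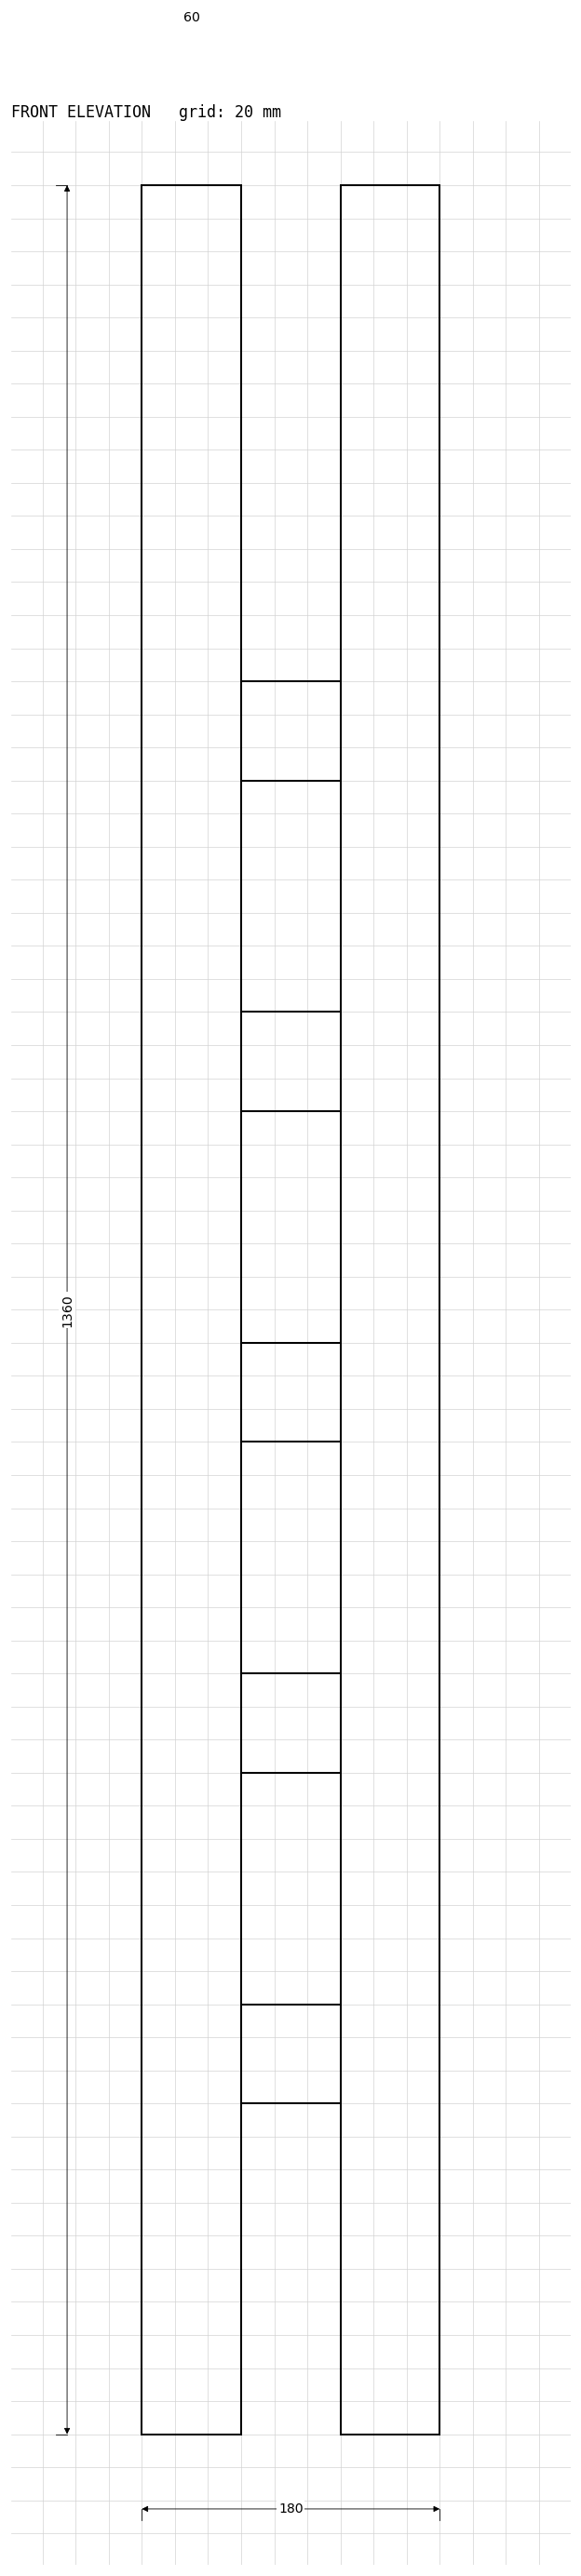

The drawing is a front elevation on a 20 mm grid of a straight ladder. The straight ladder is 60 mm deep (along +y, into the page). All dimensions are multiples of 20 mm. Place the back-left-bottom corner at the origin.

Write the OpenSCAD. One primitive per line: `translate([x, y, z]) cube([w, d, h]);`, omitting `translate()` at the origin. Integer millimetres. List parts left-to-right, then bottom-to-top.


cube([60, 60, 1360]);
translate([60, 0, 200]) cube([60, 60, 60]);
translate([60, 0, 400]) cube([60, 60, 60]);
translate([60, 0, 600]) cube([60, 60, 60]);
translate([60, 0, 800]) cube([60, 60, 60]);
translate([60, 0, 1000]) cube([60, 60, 60]);
translate([120, 0, 0]) cube([60, 60, 1360]);


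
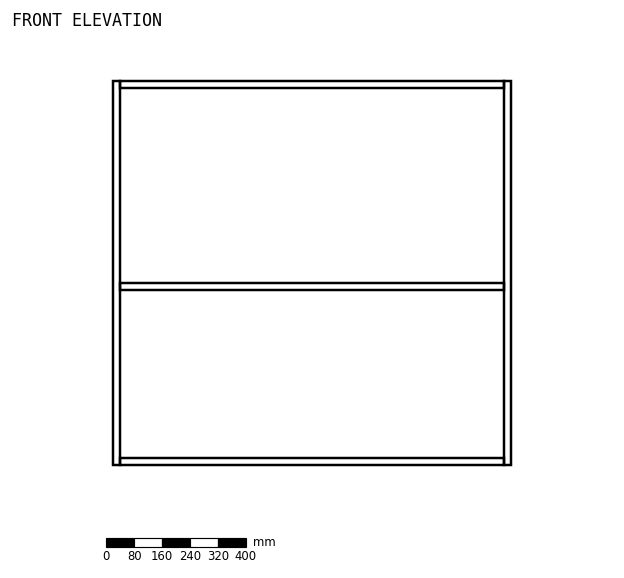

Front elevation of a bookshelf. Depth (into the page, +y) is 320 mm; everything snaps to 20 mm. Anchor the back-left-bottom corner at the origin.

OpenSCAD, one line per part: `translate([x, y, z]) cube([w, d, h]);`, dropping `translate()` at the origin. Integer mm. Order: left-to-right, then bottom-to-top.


cube([20, 320, 1100]);
translate([20, 0, 0]) cube([1100, 320, 20]);
translate([20, 0, 500]) cube([1100, 320, 20]);
translate([20, 0, 1080]) cube([1100, 320, 20]);
translate([1120, 0, 0]) cube([20, 320, 1100]);
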